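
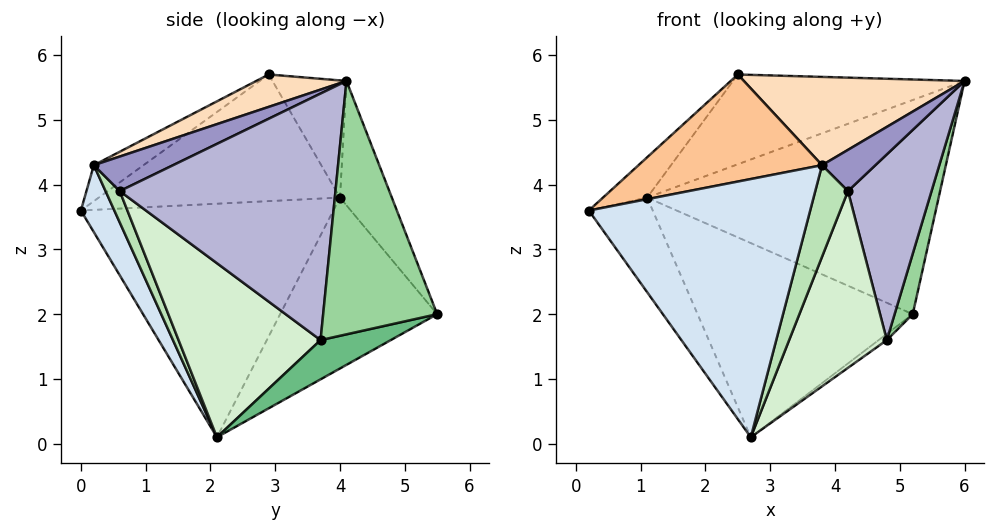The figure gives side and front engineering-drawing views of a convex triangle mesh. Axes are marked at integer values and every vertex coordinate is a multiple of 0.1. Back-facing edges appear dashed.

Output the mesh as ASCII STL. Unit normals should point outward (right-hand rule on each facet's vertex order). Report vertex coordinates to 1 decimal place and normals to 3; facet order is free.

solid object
 facet normal -0.161 0.907 0.389
  outer loop
   vertex 1.1 4.0 3.8
   vertex 6.0 4.1 5.6
   vertex 5.2 5.5 2.0
  endloop
 endfacet
 facet normal -0.851 0.215 -0.479
  outer loop
   vertex 1.1 4.0 3.8
   vertex 2.7 2.1 0.1
   vertex 0.2 0.0 3.6
  endloop
 endfacet
 facet normal -0.490 0.671 -0.556
  outer loop
   vertex 1.1 4.0 3.8
   vertex 5.2 5.5 2.0
   vertex 2.7 2.1 0.1
  endloop
 endfacet
 facet normal 0.134 -0.889 -0.437
  outer loop
   vertex 3.8 0.2 4.3
   vertex 0.2 0.0 3.6
   vertex 2.7 2.1 0.1
  endloop
 endfacet
 facet normal -0.757 0.138 0.638
  outer loop
   vertex 2.5 2.9 5.7
   vertex 1.1 4.0 3.8
   vertex 0.2 0.0 3.6
  endloop
 endfacet
 facet normal -0.241 0.753 0.613
  outer loop
   vertex 2.5 2.9 5.7
   vertex 6.0 4.1 5.6
   vertex 1.1 4.0 3.8
  endloop
 endfacet
 facet normal -0.137 -0.507 0.851
  outer loop
   vertex 2.5 2.9 5.7
   vertex 0.2 0.0 3.6
   vertex 3.8 0.2 4.3
  endloop
 endfacet
 facet normal 0.160 -0.392 0.906
  outer loop
   vertex 2.5 2.9 5.7
   vertex 3.8 0.2 4.3
   vertex 6.0 4.1 5.6
  endloop
 endfacet
 facet normal 0.547 0.064 -0.834
  outer loop
   vertex 4.8 3.7 1.6
   vertex 2.7 2.1 0.1
   vertex 5.2 5.5 2.0
  endloop
 endfacet
 facet normal 0.951 -0.151 -0.270
  outer loop
   vertex 4.8 3.7 1.6
   vertex 5.2 5.5 2.0
   vertex 6.0 4.1 5.6
  endloop
 endfacet
 facet normal 0.353 -0.814 -0.461
  outer loop
   vertex 4.2 0.6 3.9
   vertex 3.8 0.2 4.3
   vertex 2.7 2.1 0.1
  endloop
 endfacet
 facet normal 0.722 -0.497 -0.481
  outer loop
   vertex 4.2 0.6 3.9
   vertex 2.7 2.1 0.1
   vertex 4.8 3.7 1.6
  endloop
 endfacet
 facet normal 0.801 -0.539 0.262
  outer loop
   vertex 4.2 0.6 3.9
   vertex 6.0 4.1 5.6
   vertex 3.8 0.2 4.3
  endloop
 endfacet
 facet normal 0.906 -0.351 -0.237
  outer loop
   vertex 4.2 0.6 3.9
   vertex 4.8 3.7 1.6
   vertex 6.0 4.1 5.6
  endloop
 endfacet
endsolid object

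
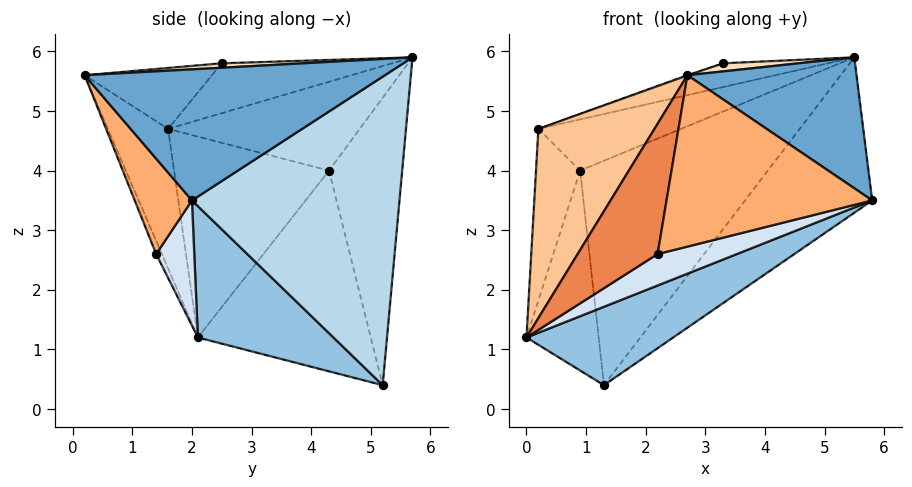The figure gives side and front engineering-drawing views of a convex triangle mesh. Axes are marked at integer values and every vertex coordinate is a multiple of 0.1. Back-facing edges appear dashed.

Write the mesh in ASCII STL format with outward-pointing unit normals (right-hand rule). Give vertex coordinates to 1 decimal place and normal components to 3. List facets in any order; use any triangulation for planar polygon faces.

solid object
 facet normal 0.659 -0.371 0.654
  outer loop
   vertex 2.7 0.2 5.6
   vertex 5.8 2.0 3.5
   vertex 5.5 5.7 5.9
  endloop
 endfacet
 facet normal 0.338 -0.365 -0.867
  outer loop
   vertex 1.3 5.2 0.4
   vertex 5.8 2.0 3.5
   vertex 0.0 2.1 1.2
  endloop
 endfacet
 facet normal 0.699 0.428 -0.573
  outer loop
   vertex 1.3 5.2 0.4
   vertex 5.5 5.7 5.9
   vertex 5.8 2.0 3.5
  endloop
 endfacet
 facet normal 0.287 -0.597 -0.749
  outer loop
   vertex 2.2 1.4 2.6
   vertex 0.0 2.1 1.2
   vertex 5.8 2.0 3.5
  endloop
 endfacet
 facet normal -0.066 -0.930 -0.361
  outer loop
   vertex 2.2 1.4 2.6
   vertex 2.7 0.2 5.6
   vertex 0.0 2.1 1.2
  endloop
 endfacet
 facet normal 0.246 -0.885 -0.395
  outer loop
   vertex 2.2 1.4 2.6
   vertex 5.8 2.0 3.5
   vertex 2.7 0.2 5.6
  endloop
 endfacet
 facet normal -0.459 -0.883 -0.100
  outer loop
   vertex 0.2 1.6 4.7
   vertex 0.0 2.1 1.2
   vertex 2.7 0.2 5.6
  endloop
 endfacet
 facet normal 0.129 -0.119 0.985
  outer loop
   vertex 3.3 2.5 5.8
   vertex 2.7 0.2 5.6
   vertex 5.5 5.7 5.9
  endloop
 endfacet
 facet normal -0.385 0.237 0.892
  outer loop
   vertex 3.3 2.5 5.8
   vertex 5.5 5.7 5.9
   vertex 0.2 1.6 4.7
  endloop
 endfacet
 facet normal -0.336 0.006 0.942
  outer loop
   vertex 3.3 2.5 5.8
   vertex 0.2 1.6 4.7
   vertex 2.7 0.2 5.6
  endloop
 endfacet
 facet normal -0.357 0.915 0.189
  outer loop
   vertex 0.9 4.3 4.0
   vertex 5.5 5.7 5.9
   vertex 1.3 5.2 0.4
  endloop
 endfacet
 facet normal -0.445 0.331 0.832
  outer loop
   vertex 0.9 4.3 4.0
   vertex 0.2 1.6 4.7
   vertex 5.5 5.7 5.9
  endloop
 endfacet
 facet normal -0.923 0.385 -0.006
  outer loop
   vertex 0.9 4.3 4.0
   vertex 1.3 5.2 0.4
   vertex 0.0 2.1 1.2
  endloop
 endfacet
 facet normal -0.958 0.273 0.094
  outer loop
   vertex 0.9 4.3 4.0
   vertex 0.0 2.1 1.2
   vertex 0.2 1.6 4.7
  endloop
 endfacet
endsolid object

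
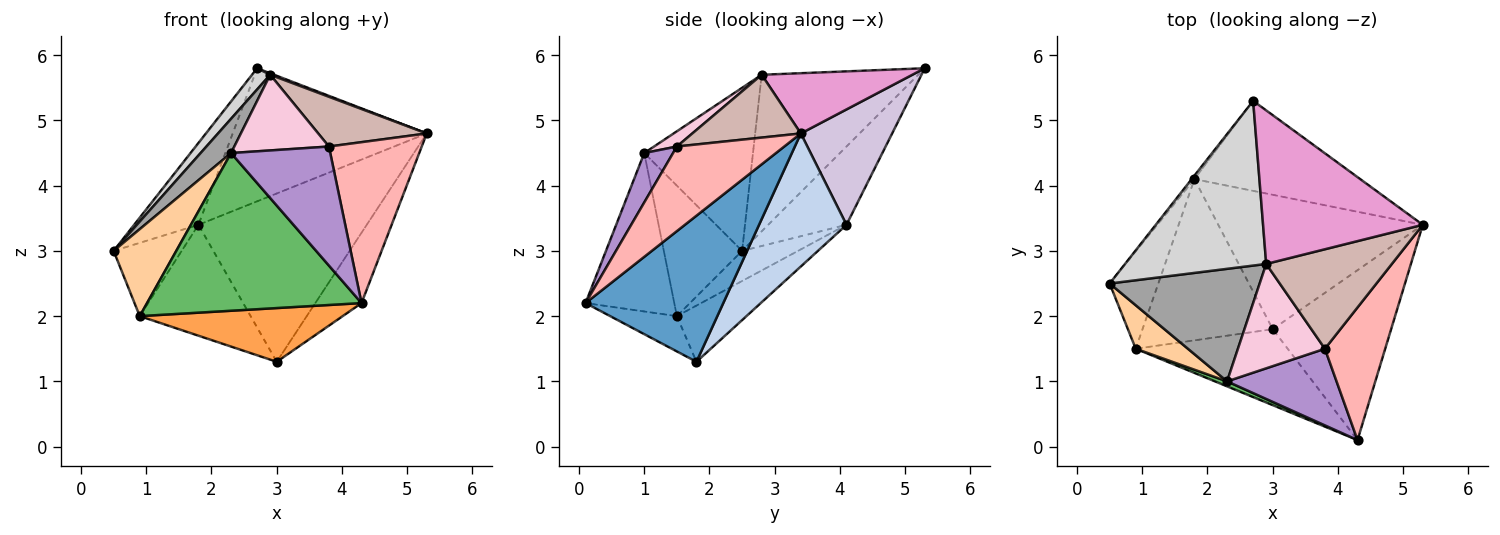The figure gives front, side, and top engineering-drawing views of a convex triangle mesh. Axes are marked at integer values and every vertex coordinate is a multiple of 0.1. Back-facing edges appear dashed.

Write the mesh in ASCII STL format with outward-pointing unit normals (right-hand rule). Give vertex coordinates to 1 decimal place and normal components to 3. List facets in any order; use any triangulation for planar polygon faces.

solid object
 facet normal 0.752 0.252 -0.609
  outer loop
   vertex 3.0 1.8 1.3
   vertex 5.3 3.4 4.8
   vertex 4.3 0.1 2.2
  endloop
 endfacet
 facet normal 0.376 0.724 -0.578
  outer loop
   vertex 1.8 4.1 3.4
   vertex 5.3 3.4 4.8
   vertex 3.0 1.8 1.3
  endloop
 endfacet
 facet normal -0.186 -0.567 -0.802
  outer loop
   vertex 0.9 1.5 2.0
   vertex 3.0 1.8 1.3
   vertex 4.3 0.1 2.2
  endloop
 endfacet
 facet normal -0.745 -0.596 0.298
  outer loop
   vertex 0.9 1.5 2.0
   vertex 2.3 1.0 4.5
   vertex 0.5 2.5 3.0
  endloop
 endfacet
 facet normal -0.382 -0.924 0.029
  outer loop
   vertex 0.9 1.5 2.0
   vertex 4.3 0.1 2.2
   vertex 2.3 1.0 4.5
  endloop
 endfacet
 facet normal -0.443 0.539 -0.716
  outer loop
   vertex 0.9 1.5 2.0
   vertex 0.5 2.5 3.0
   vertex 1.8 4.1 3.4
  endloop
 endfacet
 facet normal -0.335 0.534 -0.776
  outer loop
   vertex 0.9 1.5 2.0
   vertex 1.8 4.1 3.4
   vertex 3.0 1.8 1.3
  endloop
 endfacet
 facet normal 0.666 -0.576 0.475
  outer loop
   vertex 3.8 1.5 4.6
   vertex 4.3 0.1 2.2
   vertex 5.3 3.4 4.8
  endloop
 endfacet
 facet normal 0.237 -0.817 0.526
  outer loop
   vertex 3.8 1.5 4.6
   vertex 2.3 1.0 4.5
   vertex 4.3 0.1 2.2
  endloop
 endfacet
 facet normal 0.363 0.772 -0.522
  outer loop
   vertex 2.7 5.3 5.8
   vertex 5.3 3.4 4.8
   vertex 1.8 4.1 3.4
  endloop
 endfacet
 facet normal -0.772 0.634 -0.028
  outer loop
   vertex 2.7 5.3 5.8
   vertex 1.8 4.1 3.4
   vertex 0.5 2.5 3.0
  endloop
 endfacet
 facet normal 0.408 -0.408 0.816
  outer loop
   vertex 2.9 2.8 5.7
   vertex 3.8 1.5 4.6
   vertex 5.3 3.4 4.8
  endloop
 endfacet
 facet normal 0.353 -0.009 0.936
  outer loop
   vertex 2.9 2.8 5.7
   vertex 5.3 3.4 4.8
   vertex 2.7 5.3 5.8
  endloop
 endfacet
 facet normal 0.140 -0.581 0.802
  outer loop
   vertex 2.9 2.8 5.7
   vertex 2.3 1.0 4.5
   vertex 3.8 1.5 4.6
  endloop
 endfacet
 facet normal -0.721 -0.202 0.663
  outer loop
   vertex 2.9 2.8 5.7
   vertex 0.5 2.5 3.0
   vertex 2.3 1.0 4.5
  endloop
 endfacet
 facet normal -0.740 -0.086 0.667
  outer loop
   vertex 2.9 2.8 5.7
   vertex 2.7 5.3 5.8
   vertex 0.5 2.5 3.0
  endloop
 endfacet
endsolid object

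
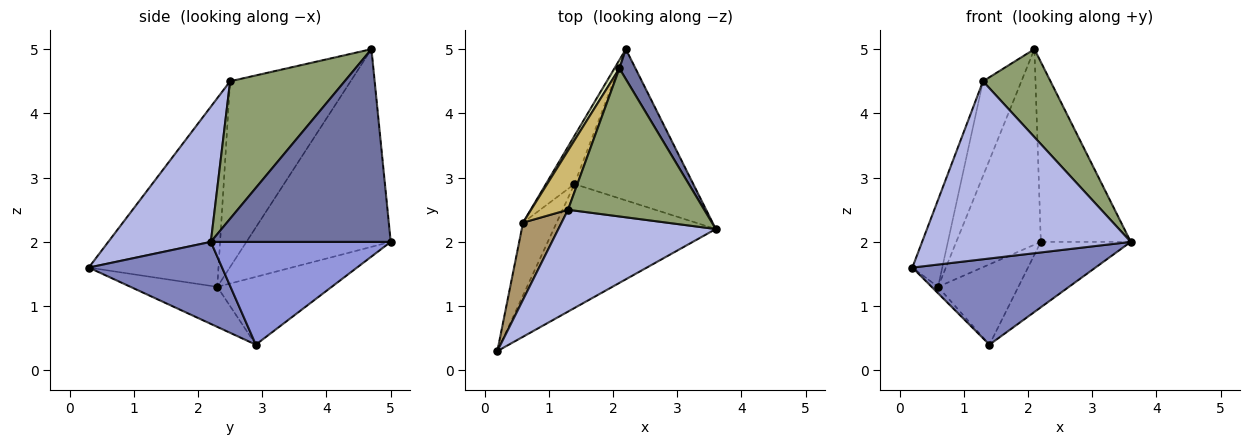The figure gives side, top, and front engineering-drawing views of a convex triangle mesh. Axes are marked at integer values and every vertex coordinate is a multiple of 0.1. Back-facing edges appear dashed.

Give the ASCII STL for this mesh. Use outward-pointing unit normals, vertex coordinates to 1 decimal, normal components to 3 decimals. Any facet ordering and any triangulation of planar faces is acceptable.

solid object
 facet normal 0.892 0.446 0.074
  outer loop
   vertex 2.1 4.7 5.0
   vertex 3.6 2.2 2.0
   vertex 2.2 5.0 2.0
  endloop
 endfacet
 facet normal 0.384 -0.527 -0.758
  outer loop
   vertex 1.4 2.9 0.4
   vertex 3.6 2.2 2.0
   vertex 0.2 0.3 1.6
  endloop
 endfacet
 facet normal 0.622 0.311 -0.719
  outer loop
   vertex 1.4 2.9 0.4
   vertex 2.2 5.0 2.0
   vertex 3.6 2.2 2.0
  endloop
 endfacet
 facet normal 0.392 -0.798 0.457
  outer loop
   vertex 1.3 2.5 4.5
   vertex 0.2 0.3 1.6
   vertex 3.6 2.2 2.0
  endloop
 endfacet
 facet normal 0.655 -0.386 0.649
  outer loop
   vertex 1.3 2.5 4.5
   vertex 3.6 2.2 2.0
   vertex 2.1 4.7 5.0
  endloop
 endfacet
 facet normal -0.765 0.057 -0.642
  outer loop
   vertex 0.6 2.3 1.3
   vertex 1.4 2.9 0.4
   vertex 0.2 0.3 1.6
  endloop
 endfacet
 facet normal -0.774 0.543 -0.326
  outer loop
   vertex 0.6 2.3 1.3
   vertex 2.2 5.0 2.0
   vertex 1.4 2.9 0.4
  endloop
 endfacet
 facet normal -0.863 0.505 0.022
  outer loop
   vertex 0.6 2.3 1.3
   vertex 2.1 4.7 5.0
   vertex 2.2 5.0 2.0
  endloop
 endfacet
 facet normal -0.956 0.220 0.195
  outer loop
   vertex 0.6 2.3 1.3
   vertex 0.2 0.3 1.6
   vertex 1.3 2.5 4.5
  endloop
 endfacet
 facet normal -0.936 0.298 0.186
  outer loop
   vertex 0.6 2.3 1.3
   vertex 1.3 2.5 4.5
   vertex 2.1 4.7 5.0
  endloop
 endfacet
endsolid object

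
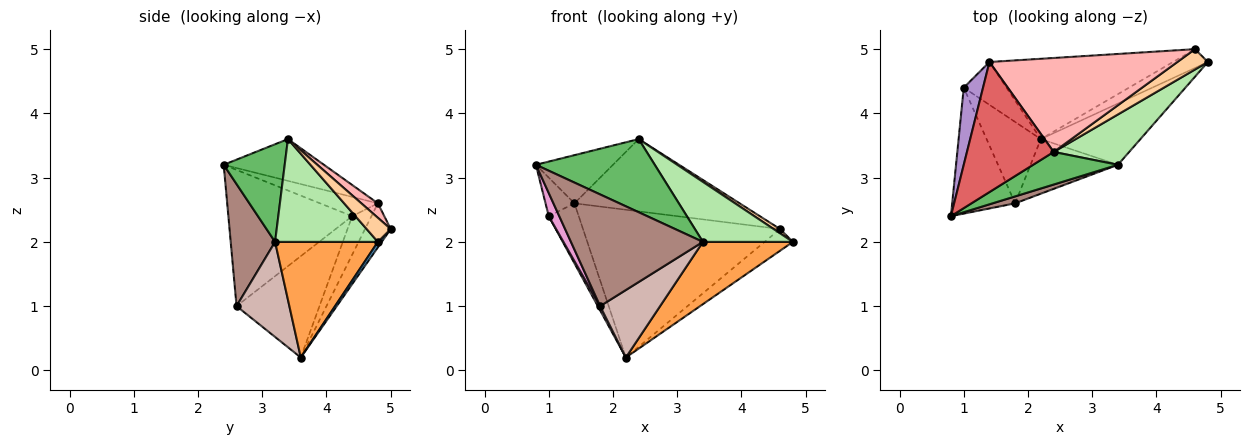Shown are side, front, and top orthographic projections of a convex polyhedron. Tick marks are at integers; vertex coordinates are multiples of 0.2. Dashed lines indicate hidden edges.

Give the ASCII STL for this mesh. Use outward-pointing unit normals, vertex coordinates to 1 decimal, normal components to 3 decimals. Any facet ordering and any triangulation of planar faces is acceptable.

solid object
 facet normal 0.103 0.753 -0.650
  outer loop
   vertex 4.6 5.0 2.2
   vertex 4.8 4.8 2.0
   vertex 2.2 3.6 0.2
  endloop
 endfacet
 facet normal -0.114 0.873 -0.474
  outer loop
   vertex 1.4 4.8 2.6
   vertex 4.6 5.0 2.2
   vertex 2.2 3.6 0.2
  endloop
 endfacet
 facet normal 0.632 -0.553 -0.544
  outer loop
   vertex 3.4 3.2 2.0
   vertex 2.2 3.6 0.2
   vertex 4.8 4.8 2.0
  endloop
 endfacet
 facet normal 0.611 -0.163 0.774
  outer loop
   vertex 2.4 3.4 3.6
   vertex 4.8 4.8 2.0
   vertex 4.6 5.0 2.2
  endloop
 endfacet
 facet normal 0.425 -0.827 0.369
  outer loop
   vertex 2.4 3.4 3.6
   vertex 0.8 2.4 3.2
   vertex 3.4 3.2 2.0
  endloop
 endfacet
 facet normal 0.659 -0.576 0.484
  outer loop
   vertex 2.4 3.4 3.6
   vertex 3.4 3.2 2.0
   vertex 4.8 4.8 2.0
  endloop
 endfacet
 facet normal -0.412 0.317 0.855
  outer loop
   vertex 2.4 3.4 3.6
   vertex 1.4 4.8 2.6
   vertex 0.8 2.4 3.2
  endloop
 endfacet
 facet normal 0.061 0.609 0.791
  outer loop
   vertex 2.4 3.4 3.6
   vertex 4.6 5.0 2.2
   vertex 1.4 4.8 2.6
  endloop
 endfacet
 facet normal -0.667 0.333 0.667
  outer loop
   vertex 1.0 4.4 2.4
   vertex 0.8 2.4 3.2
   vertex 1.4 4.8 2.6
  endloop
 endfacet
 facet normal -0.464 0.721 -0.515
  outer loop
   vertex 1.0 4.4 2.4
   vertex 1.4 4.8 2.6
   vertex 2.2 3.6 0.2
  endloop
 endfacet
 facet normal 0.318 -0.946 0.059
  outer loop
   vertex 1.8 2.6 1.0
   vertex 3.4 3.2 2.0
   vertex 0.8 2.4 3.2
  endloop
 endfacet
 facet normal 0.565 -0.641 -0.519
  outer loop
   vertex 1.8 2.6 1.0
   vertex 2.2 3.6 0.2
   vertex 3.4 3.2 2.0
  endloop
 endfacet
 facet normal -0.905 -0.077 -0.418
  outer loop
   vertex 1.8 2.6 1.0
   vertex 0.8 2.4 3.2
   vertex 1.0 4.4 2.4
  endloop
 endfacet
 facet normal -0.881 -0.025 -0.472
  outer loop
   vertex 1.8 2.6 1.0
   vertex 1.0 4.4 2.4
   vertex 2.2 3.6 0.2
  endloop
 endfacet
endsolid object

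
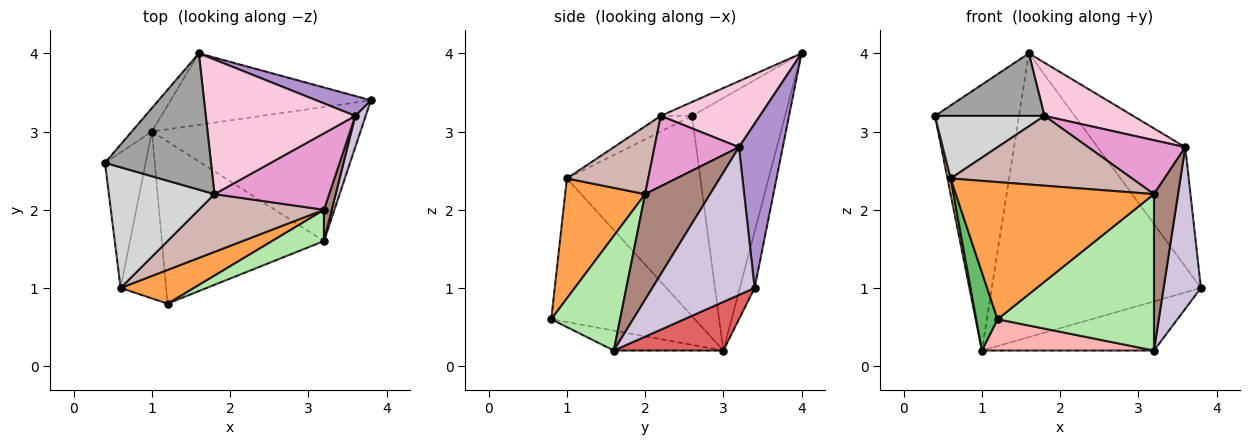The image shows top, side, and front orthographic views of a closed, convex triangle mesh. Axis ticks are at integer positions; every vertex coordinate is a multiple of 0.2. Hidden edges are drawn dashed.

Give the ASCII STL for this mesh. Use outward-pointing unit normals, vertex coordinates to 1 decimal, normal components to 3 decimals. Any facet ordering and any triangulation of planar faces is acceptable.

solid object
 facet normal -0.741 0.669 -0.059
  outer loop
   vertex 1.6 4.0 4.0
   vertex 1.0 3.0 0.2
   vertex 0.4 2.6 3.2
  endloop
 endfacet
 facet normal -0.069 0.967 -0.244
  outer loop
   vertex 1.6 4.0 4.0
   vertex 3.8 3.4 1.0
   vertex 1.0 3.0 0.2
  endloop
 endfacet
 facet normal 0.365 -0.904 0.222
  outer loop
   vertex 0.6 1.0 2.4
   vertex 1.2 0.8 0.6
   vertex 3.2 2.0 2.2
  endloop
 endfacet
 facet normal -0.980 -0.023 -0.199
  outer loop
   vertex 0.6 1.0 2.4
   vertex 0.4 2.6 3.2
   vertex 1.0 3.0 0.2
  endloop
 endfacet
 facet normal -0.944 -0.140 -0.299
  outer loop
   vertex 0.6 1.0 2.4
   vertex 1.0 3.0 0.2
   vertex 1.2 0.8 0.6
  endloop
 endfacet
 facet normal 0.396 -0.900 0.180
  outer loop
   vertex 3.2 1.6 0.2
   vertex 3.2 2.0 2.2
   vertex 1.2 0.8 0.6
  endloop
 endfacet
 facet normal 0.214 0.336 -0.917
  outer loop
   vertex 3.2 1.6 0.2
   vertex 1.0 3.0 0.2
   vertex 3.8 3.4 1.0
  endloop
 endfacet
 facet normal -0.120 -0.188 -0.975
  outer loop
   vertex 3.2 1.6 0.2
   vertex 1.2 0.8 0.6
   vertex 1.0 3.0 0.2
  endloop
 endfacet
 facet normal 0.442 0.885 0.147
  outer loop
   vertex 3.6 3.2 2.8
   vertex 3.8 3.4 1.0
   vertex 1.6 4.0 4.0
  endloop
 endfacet
 facet normal 0.937 -0.342 0.066
  outer loop
   vertex 3.6 3.2 2.8
   vertex 3.2 1.6 0.2
   vertex 3.8 3.4 1.0
  endloop
 endfacet
 facet normal 0.935 -0.346 0.069
  outer loop
   vertex 3.6 3.2 2.8
   vertex 3.2 2.0 2.2
   vertex 3.2 1.6 0.2
  endloop
 endfacet
 facet normal 0.326 -0.728 0.603
  outer loop
   vertex 1.8 2.2 3.2
   vertex 0.6 1.0 2.4
   vertex 3.2 2.0 2.2
  endloop
 endfacet
 facet normal 0.448 -0.515 0.731
  outer loop
   vertex 1.8 2.2 3.2
   vertex 3.2 2.0 2.2
   vertex 3.6 3.2 2.8
  endloop
 endfacet
 facet normal 0.380 -0.340 0.860
  outer loop
   vertex 1.8 2.2 3.2
   vertex 3.6 3.2 2.8
   vertex 1.6 4.0 4.0
  endloop
 endfacet
 facet normal -0.118 -0.414 0.902
  outer loop
   vertex 1.8 2.2 3.2
   vertex 1.6 4.0 4.0
   vertex 0.4 2.6 3.2
  endloop
 endfacet
 facet normal -0.130 -0.456 0.880
  outer loop
   vertex 1.8 2.2 3.2
   vertex 0.4 2.6 3.2
   vertex 0.6 1.0 2.4
  endloop
 endfacet
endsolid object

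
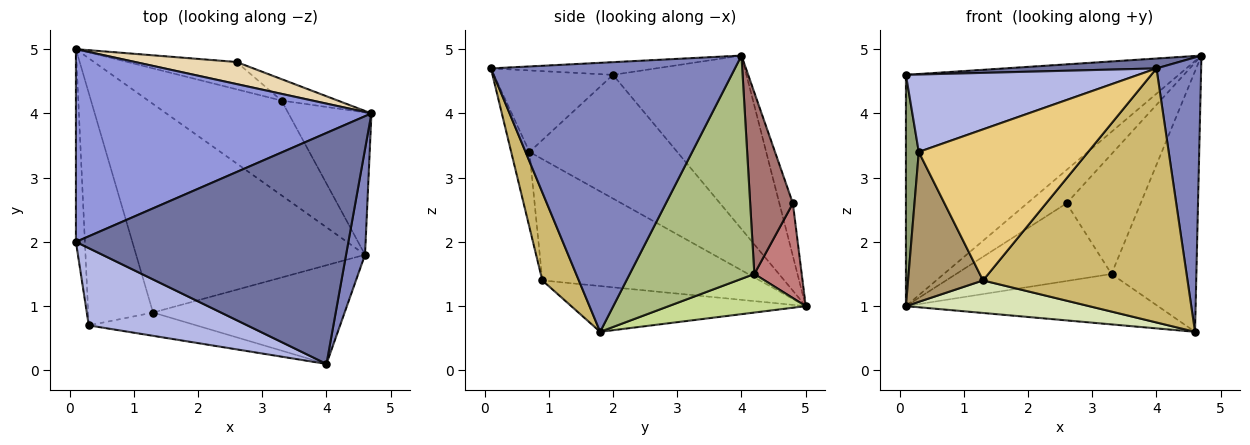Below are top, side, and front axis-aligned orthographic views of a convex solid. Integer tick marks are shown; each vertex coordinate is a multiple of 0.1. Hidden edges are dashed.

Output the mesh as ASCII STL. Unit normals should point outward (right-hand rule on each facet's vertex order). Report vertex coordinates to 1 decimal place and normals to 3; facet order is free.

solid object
 facet normal -0.046 -0.043 0.998
  outer loop
   vertex 4.0 0.1 4.7
   vertex 4.7 4.0 4.9
   vertex 0.1 2.0 4.6
  endloop
 endfacet
 facet normal 0.981 -0.180 0.069
  outer loop
   vertex 4.6 1.8 0.6
   vertex 4.7 4.0 4.9
   vertex 4.0 0.1 4.7
  endloop
 endfacet
 facet normal -0.352 0.719 0.599
  outer loop
   vertex 0.1 5.0 1.0
   vertex 0.1 2.0 4.6
   vertex 4.7 4.0 4.9
  endloop
 endfacet
 facet normal -0.341 -0.665 0.664
  outer loop
   vertex 0.3 0.7 3.4
   vertex 4.0 0.1 4.7
   vertex 0.1 2.0 4.6
  endloop
 endfacet
 facet normal -0.994 -0.086 -0.072
  outer loop
   vertex 0.3 0.7 3.4
   vertex 0.1 2.0 4.6
   vertex 0.1 5.0 1.0
  endloop
 endfacet
 facet normal 0.790 0.538 -0.294
  outer loop
   vertex 3.3 4.2 1.5
   vertex 4.7 4.0 4.9
   vertex 4.6 1.8 0.6
  endloop
 endfacet
 facet normal 0.247 0.455 -0.856
  outer loop
   vertex 3.3 4.2 1.5
   vertex 4.6 1.8 0.6
   vertex 0.1 5.0 1.0
  endloop
 endfacet
 facet normal -0.194 -0.151 -0.969
  outer loop
   vertex 1.3 0.9 1.4
   vertex 0.1 5.0 1.0
   vertex 4.6 1.8 0.6
  endloop
 endfacet
 facet normal -0.844 -0.291 -0.451
  outer loop
   vertex 1.3 0.9 1.4
   vertex 0.3 0.7 3.4
   vertex 0.1 5.0 1.0
  endloop
 endfacet
 facet normal 0.164 -0.919 -0.357
  outer loop
   vertex 1.3 0.9 1.4
   vertex 4.6 1.8 0.6
   vertex 4.0 0.1 4.7
  endloop
 endfacet
 facet normal -0.106 -0.983 -0.151
  outer loop
   vertex 1.3 0.9 1.4
   vertex 4.0 0.1 4.7
   vertex 0.3 0.7 3.4
  endloop
 endfacet
 facet normal -0.275 0.802 0.530
  outer loop
   vertex 2.6 4.8 2.6
   vertex 0.1 5.0 1.0
   vertex 4.7 4.0 4.9
  endloop
 endfacet
 facet normal 0.494 0.856 -0.153
  outer loop
   vertex 2.6 4.8 2.6
   vertex 4.7 4.0 4.9
   vertex 3.3 4.2 1.5
  endloop
 endfacet
 facet normal 0.276 0.907 -0.319
  outer loop
   vertex 2.6 4.8 2.6
   vertex 3.3 4.2 1.5
   vertex 0.1 5.0 1.0
  endloop
 endfacet
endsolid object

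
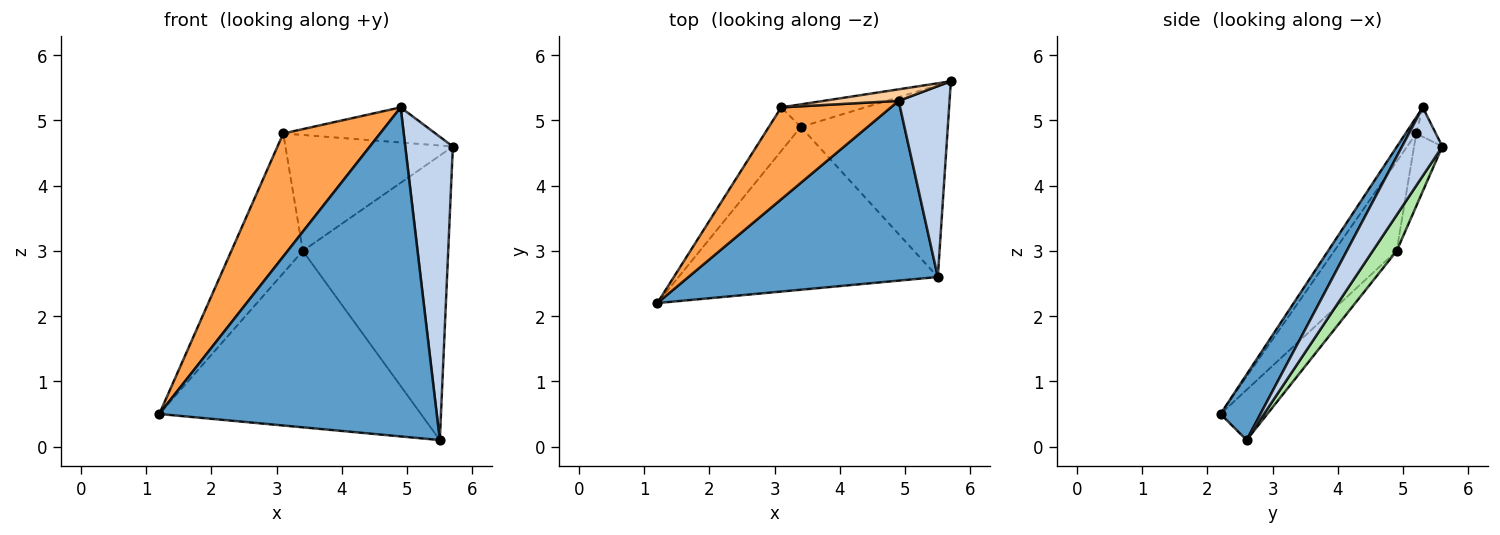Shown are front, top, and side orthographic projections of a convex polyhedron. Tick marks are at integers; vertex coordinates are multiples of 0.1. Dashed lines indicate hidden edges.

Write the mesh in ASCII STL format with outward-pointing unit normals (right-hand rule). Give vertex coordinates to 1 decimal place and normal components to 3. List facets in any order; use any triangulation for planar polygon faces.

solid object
 facet normal 0.125 -0.871 0.476
  outer loop
   vertex 4.9 5.3 5.2
   vertex 1.2 2.2 0.5
   vertex 5.5 2.6 0.1
  endloop
 endfacet
 facet normal 0.583 -0.688 0.433
  outer loop
   vertex 4.9 5.3 5.2
   vertex 5.5 2.6 0.1
   vertex 5.7 5.6 4.6
  endloop
 endfacet
 facet normal -0.088 -0.798 0.596
  outer loop
   vertex 3.1 5.2 4.8
   vertex 1.2 2.2 0.5
   vertex 4.9 5.3 5.2
  endloop
 endfacet
 facet normal -0.121 0.943 0.310
  outer loop
   vertex 3.1 5.2 4.8
   vertex 4.9 5.3 5.2
   vertex 5.7 5.6 4.6
  endloop
 endfacet
 facet normal -0.130 0.729 -0.672
  outer loop
   vertex 3.4 4.9 3.0
   vertex 5.5 2.6 0.1
   vertex 1.2 2.2 0.5
  endloop
 endfacet
 facet normal 0.135 0.822 -0.554
  outer loop
   vertex 3.4 4.9 3.0
   vertex 5.7 5.6 4.6
   vertex 5.5 2.6 0.1
  endloop
 endfacet
 facet normal -0.640 0.733 -0.229
  outer loop
   vertex 3.4 4.9 3.0
   vertex 1.2 2.2 0.5
   vertex 3.1 5.2 4.8
  endloop
 endfacet
 facet normal -0.163 0.968 -0.189
  outer loop
   vertex 3.4 4.9 3.0
   vertex 3.1 5.2 4.8
   vertex 5.7 5.6 4.6
  endloop
 endfacet
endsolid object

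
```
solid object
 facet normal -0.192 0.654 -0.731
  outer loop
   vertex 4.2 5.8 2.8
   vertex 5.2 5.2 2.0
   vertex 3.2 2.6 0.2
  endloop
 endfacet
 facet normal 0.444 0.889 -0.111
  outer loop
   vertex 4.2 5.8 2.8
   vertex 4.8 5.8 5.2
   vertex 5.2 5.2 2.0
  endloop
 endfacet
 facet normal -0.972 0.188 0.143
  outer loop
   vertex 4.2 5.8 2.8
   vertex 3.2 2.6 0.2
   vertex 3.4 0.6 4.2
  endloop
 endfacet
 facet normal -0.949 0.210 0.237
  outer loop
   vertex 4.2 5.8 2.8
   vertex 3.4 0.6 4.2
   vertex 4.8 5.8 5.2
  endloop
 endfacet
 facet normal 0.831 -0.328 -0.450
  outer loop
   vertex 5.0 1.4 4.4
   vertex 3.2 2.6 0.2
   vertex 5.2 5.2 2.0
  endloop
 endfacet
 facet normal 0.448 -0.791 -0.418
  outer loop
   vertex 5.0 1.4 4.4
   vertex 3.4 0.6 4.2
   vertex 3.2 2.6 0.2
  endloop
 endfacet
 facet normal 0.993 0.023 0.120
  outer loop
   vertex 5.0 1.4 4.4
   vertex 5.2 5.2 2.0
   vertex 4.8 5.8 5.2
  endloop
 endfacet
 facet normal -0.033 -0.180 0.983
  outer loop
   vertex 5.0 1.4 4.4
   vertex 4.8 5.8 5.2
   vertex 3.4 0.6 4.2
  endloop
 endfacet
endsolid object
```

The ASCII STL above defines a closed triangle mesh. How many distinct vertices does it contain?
6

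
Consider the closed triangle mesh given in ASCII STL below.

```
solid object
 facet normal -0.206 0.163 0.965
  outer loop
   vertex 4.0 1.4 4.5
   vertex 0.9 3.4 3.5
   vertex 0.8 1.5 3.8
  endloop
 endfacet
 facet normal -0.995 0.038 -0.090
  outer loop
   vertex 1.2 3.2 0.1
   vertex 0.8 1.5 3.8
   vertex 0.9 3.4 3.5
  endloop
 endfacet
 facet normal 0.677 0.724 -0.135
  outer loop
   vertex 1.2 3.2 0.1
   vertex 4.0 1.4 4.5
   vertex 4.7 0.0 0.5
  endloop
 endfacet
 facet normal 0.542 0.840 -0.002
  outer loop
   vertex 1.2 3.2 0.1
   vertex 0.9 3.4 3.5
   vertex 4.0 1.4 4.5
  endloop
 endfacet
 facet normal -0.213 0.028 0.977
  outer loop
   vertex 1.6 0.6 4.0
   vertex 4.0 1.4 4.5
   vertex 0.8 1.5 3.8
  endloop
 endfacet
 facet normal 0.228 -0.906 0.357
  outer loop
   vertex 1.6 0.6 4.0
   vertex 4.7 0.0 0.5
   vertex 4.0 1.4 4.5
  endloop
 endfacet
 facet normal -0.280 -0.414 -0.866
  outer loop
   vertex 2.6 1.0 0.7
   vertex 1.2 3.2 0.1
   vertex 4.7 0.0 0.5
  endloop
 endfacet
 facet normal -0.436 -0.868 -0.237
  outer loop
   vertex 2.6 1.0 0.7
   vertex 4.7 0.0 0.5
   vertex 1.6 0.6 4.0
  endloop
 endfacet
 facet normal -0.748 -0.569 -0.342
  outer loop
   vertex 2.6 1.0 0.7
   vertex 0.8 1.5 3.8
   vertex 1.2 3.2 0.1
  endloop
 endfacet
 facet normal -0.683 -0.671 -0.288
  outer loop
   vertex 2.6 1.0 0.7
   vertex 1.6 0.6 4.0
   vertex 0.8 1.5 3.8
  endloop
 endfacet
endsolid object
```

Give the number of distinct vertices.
7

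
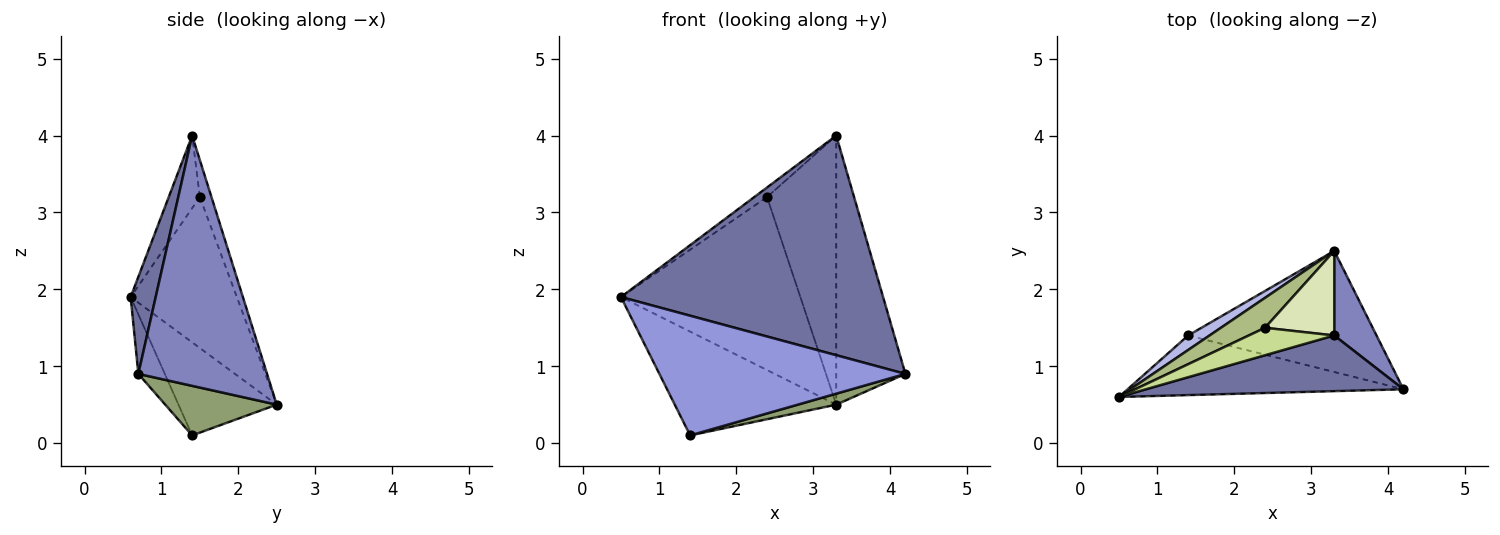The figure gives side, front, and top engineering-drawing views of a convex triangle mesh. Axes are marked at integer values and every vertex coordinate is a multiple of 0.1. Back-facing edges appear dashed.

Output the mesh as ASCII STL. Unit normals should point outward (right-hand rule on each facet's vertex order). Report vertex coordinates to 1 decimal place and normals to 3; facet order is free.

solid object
 facet normal 0.092 -0.965 0.245
  outer loop
   vertex 3.3 1.4 4.0
   vertex 0.5 0.6 1.9
   vertex 4.2 0.7 0.9
  endloop
 endfacet
 facet normal 0.871 0.468 0.147
  outer loop
   vertex 3.3 1.4 4.0
   vertex 4.2 0.7 0.9
   vertex 3.3 2.5 0.5
  endloop
 endfacet
 facet normal -0.096 -0.891 -0.444
  outer loop
   vertex 1.4 1.4 0.1
   vertex 4.2 0.7 0.9
   vertex 0.5 0.6 1.9
  endloop
 endfacet
 facet normal -0.516 0.848 0.119
  outer loop
   vertex 1.4 1.4 0.1
   vertex 0.5 0.6 1.9
   vertex 3.3 2.5 0.5
  endloop
 endfacet
 facet normal 0.253 -0.087 -0.963
  outer loop
   vertex 1.4 1.4 0.1
   vertex 3.3 2.5 0.5
   vertex 4.2 0.7 0.9
  endloop
 endfacet
 facet normal -0.504 0.851 0.147
  outer loop
   vertex 2.4 1.5 3.2
   vertex 3.3 2.5 0.5
   vertex 0.5 0.6 1.9
  endloop
 endfacet
 facet normal -0.626 0.258 0.736
  outer loop
   vertex 2.4 1.5 3.2
   vertex 0.5 0.6 1.9
   vertex 3.3 1.4 4.0
  endloop
 endfacet
 facet normal -0.158 0.942 0.296
  outer loop
   vertex 2.4 1.5 3.2
   vertex 3.3 1.4 4.0
   vertex 3.3 2.5 0.5
  endloop
 endfacet
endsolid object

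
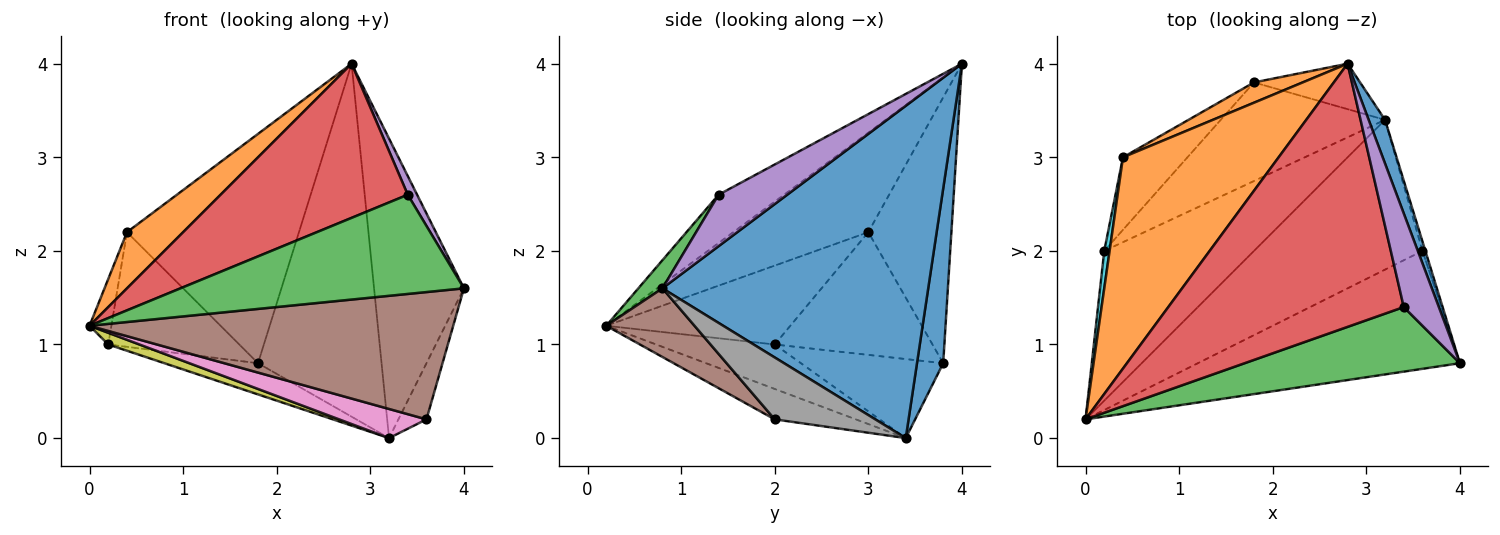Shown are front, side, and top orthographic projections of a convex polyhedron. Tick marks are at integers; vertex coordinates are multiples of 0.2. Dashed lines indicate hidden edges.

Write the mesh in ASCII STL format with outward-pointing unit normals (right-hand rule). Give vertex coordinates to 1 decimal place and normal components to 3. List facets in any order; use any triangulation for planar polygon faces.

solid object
 facet normal 0.946 0.320 0.047
  outer loop
   vertex 3.2 3.4 0.0
   vertex 2.8 4.0 4.0
   vertex 4.0 0.8 1.6
  endloop
 endfacet
 facet normal -0.526 -0.219 0.822
  outer loop
   vertex 0.4 3.0 2.2
   vertex 0.0 0.2 1.2
   vertex 2.8 4.0 4.0
  endloop
 endfacet
 facet normal 0.071 -0.836 0.544
  outer loop
   vertex 3.4 1.4 2.6
   vertex 0.0 0.2 1.2
   vertex 4.0 0.8 1.6
  endloop
 endfacet
 facet normal -0.174 -0.498 0.850
  outer loop
   vertex 3.4 1.4 2.6
   vertex 2.8 4.0 4.0
   vertex 0.0 0.2 1.2
  endloop
 endfacet
 facet normal 0.821 -0.112 0.560
  outer loop
   vertex 3.4 1.4 2.6
   vertex 4.0 0.8 1.6
   vertex 2.8 4.0 4.0
  endloop
 endfacet
 facet normal 0.175 -0.722 -0.669
  outer loop
   vertex 3.6 2.0 0.2
   vertex 4.0 0.8 1.6
   vertex 0.0 0.2 1.2
  endloop
 endfacet
 facet normal -0.175 -0.188 -0.967
  outer loop
   vertex 3.6 2.0 0.2
   vertex 0.0 0.2 1.2
   vertex 3.2 3.4 0.0
  endloop
 endfacet
 facet normal 0.962 0.269 -0.045
  outer loop
   vertex 3.6 2.0 0.2
   vertex 3.2 3.4 0.0
   vertex 4.0 0.8 1.6
  endloop
 endfacet
 facet normal -0.284 -0.075 -0.956
  outer loop
   vertex 0.2 2.0 1.0
   vertex 3.2 3.4 0.0
   vertex 0.0 0.2 1.2
  endloop
 endfacet
 facet normal -0.991 0.118 0.067
  outer loop
   vertex 0.2 2.0 1.0
   vertex 0.0 0.2 1.2
   vertex 0.4 3.0 2.2
  endloop
 endfacet
 facet normal 0.206 0.971 -0.125
  outer loop
   vertex 1.8 3.8 0.8
   vertex 2.8 4.0 4.0
   vertex 3.2 3.4 0.0
  endloop
 endfacet
 facet normal -0.434 0.898 0.079
  outer loop
   vertex 1.8 3.8 0.8
   vertex 0.4 3.0 2.2
   vertex 2.8 4.0 4.0
  endloop
 endfacet
 facet normal -0.417 0.274 -0.867
  outer loop
   vertex 1.8 3.8 0.8
   vertex 3.2 3.4 0.0
   vertex 0.2 2.0 1.0
  endloop
 endfacet
 facet normal -0.713 0.592 -0.375
  outer loop
   vertex 1.8 3.8 0.8
   vertex 0.2 2.0 1.0
   vertex 0.4 3.0 2.2
  endloop
 endfacet
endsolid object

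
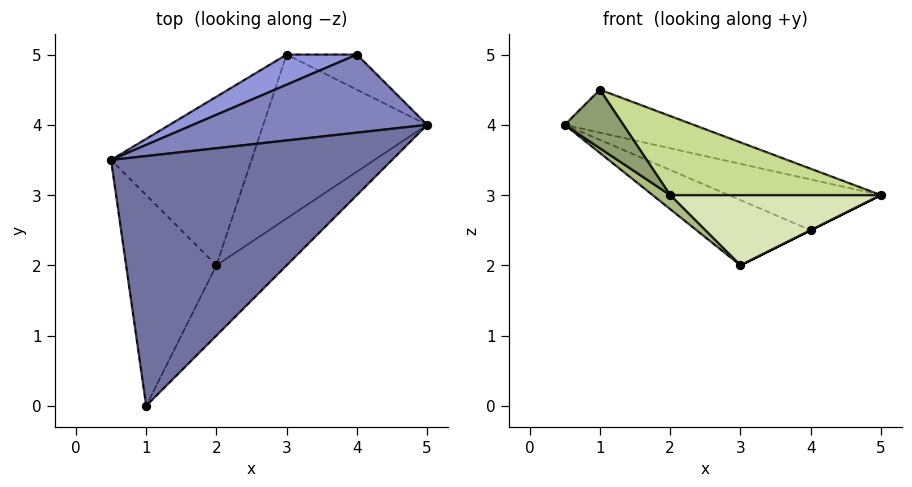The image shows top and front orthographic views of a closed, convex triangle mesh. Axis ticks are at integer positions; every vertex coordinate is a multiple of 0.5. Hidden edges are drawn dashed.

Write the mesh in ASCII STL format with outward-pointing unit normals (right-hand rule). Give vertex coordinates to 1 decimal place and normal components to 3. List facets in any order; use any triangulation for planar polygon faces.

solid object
 facet normal 0.196 0.166 0.966
  outer loop
   vertex 1.0 0.0 4.5
   vertex 5.0 4.0 3.0
   vertex 0.5 3.5 4.0
  endloop
 endfacet
 facet normal 0.125 0.541 0.832
  outer loop
   vertex 4.0 5.0 2.5
   vertex 0.5 3.5 4.0
   vertex 5.0 4.0 3.0
  endloop
 endfacet
 facet normal -0.205 0.889 0.410
  outer loop
   vertex 4.0 5.0 2.5
   vertex 3.0 5.0 2.0
   vertex 0.5 3.5 4.0
  endloop
 endfacet
 facet normal 0.447 0.000 -0.894
  outer loop
   vertex 4.0 5.0 2.5
   vertex 5.0 4.0 3.0
   vertex 3.0 5.0 2.0
  endloop
 endfacet
 facet normal -0.673 -0.198 -0.713
  outer loop
   vertex 2.0 2.0 3.0
   vertex 1.0 0.0 4.5
   vertex 0.5 3.5 4.0
  endloop
 endfacet
 facet normal -0.599 -0.067 -0.798
  outer loop
   vertex 2.0 2.0 3.0
   vertex 0.5 3.5 4.0
   vertex 3.0 5.0 2.0
  endloop
 endfacet
 facet normal 0.446 -0.669 -0.595
  outer loop
   vertex 2.0 2.0 3.0
   vertex 5.0 4.0 3.0
   vertex 1.0 0.0 4.5
  endloop
 endfacet
 facet normal 0.254 -0.381 -0.889
  outer loop
   vertex 2.0 2.0 3.0
   vertex 3.0 5.0 2.0
   vertex 5.0 4.0 3.0
  endloop
 endfacet
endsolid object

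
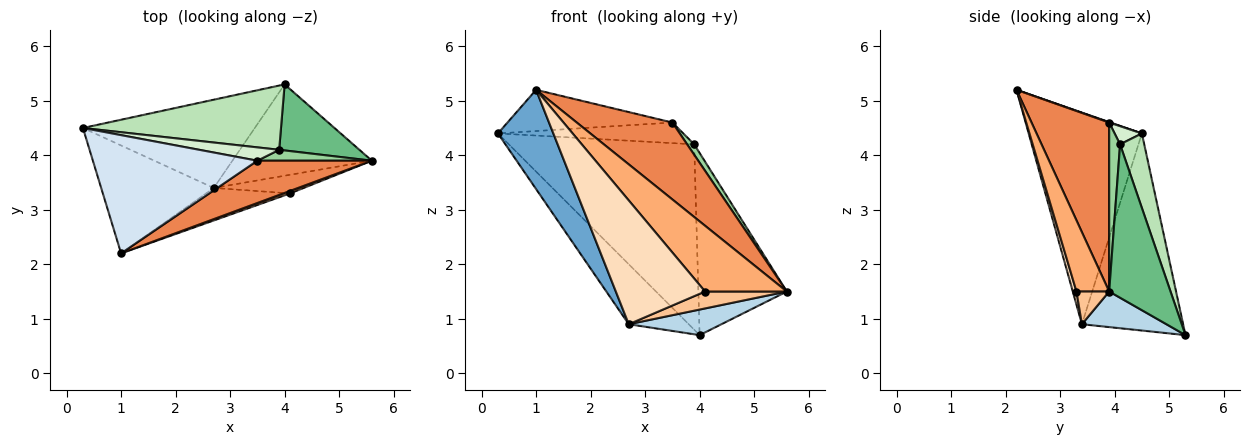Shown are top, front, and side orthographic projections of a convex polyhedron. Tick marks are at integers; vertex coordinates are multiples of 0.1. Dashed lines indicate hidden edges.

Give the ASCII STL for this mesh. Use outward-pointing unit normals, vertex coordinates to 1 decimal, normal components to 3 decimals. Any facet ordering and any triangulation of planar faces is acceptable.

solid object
 facet normal -0.810 -0.397 -0.431
  outer loop
   vertex 2.7 3.4 0.9
   vertex 1.0 2.2 5.2
   vertex 0.3 4.5 4.4
  endloop
 endfacet
 facet normal -0.688 0.408 -0.600
  outer loop
   vertex 2.7 3.4 0.9
   vertex 0.3 4.5 4.4
   vertex 4.0 5.3 0.7
  endloop
 endfacet
 facet normal 0.239 -0.262 -0.935
  outer loop
   vertex 2.7 3.4 0.9
   vertex 4.0 5.3 0.7
   vertex 5.6 3.9 1.5
  endloop
 endfacet
 facet normal 0.003 0.329 0.944
  outer loop
   vertex 3.5 3.9 4.6
   vertex 0.3 4.5 4.4
   vertex 1.0 2.2 5.2
  endloop
 endfacet
 facet normal 0.580 -0.714 0.393
  outer loop
   vertex 3.5 3.9 4.6
   vertex 1.0 2.2 5.2
   vertex 5.6 3.9 1.5
  endloop
 endfacet
 facet normal 0.371 -0.928 0.035
  outer loop
   vertex 4.1 3.3 1.5
   vertex 5.6 3.9 1.5
   vertex 1.0 2.2 5.2
  endloop
 endfacet
 facet normal 0.260 -0.650 -0.715
  outer loop
   vertex 4.1 3.3 1.5
   vertex 2.7 3.4 0.9
   vertex 5.6 3.9 1.5
  endloop
 endfacet
 facet normal 0.040 -0.966 -0.254
  outer loop
   vertex 4.1 3.3 1.5
   vertex 1.0 2.2 5.2
   vertex 2.7 3.4 0.9
  endloop
 endfacet
 facet normal 0.546 0.787 0.286
  outer loop
   vertex 3.9 4.1 4.2
   vertex 5.6 3.9 1.5
   vertex 4.0 5.3 0.7
  endloop
 endfacet
 facet normal 0.730 -0.471 0.495
  outer loop
   vertex 3.9 4.1 4.2
   vertex 3.5 3.9 4.6
   vertex 5.6 3.9 1.5
  endloop
 endfacet
 facet normal 0.122 0.938 0.325
  outer loop
   vertex 3.9 4.1 4.2
   vertex 4.0 5.3 0.7
   vertex 0.3 4.5 4.4
  endloop
 endfacet
 facet normal 0.123 0.833 0.539
  outer loop
   vertex 3.9 4.1 4.2
   vertex 0.3 4.5 4.4
   vertex 3.5 3.9 4.6
  endloop
 endfacet
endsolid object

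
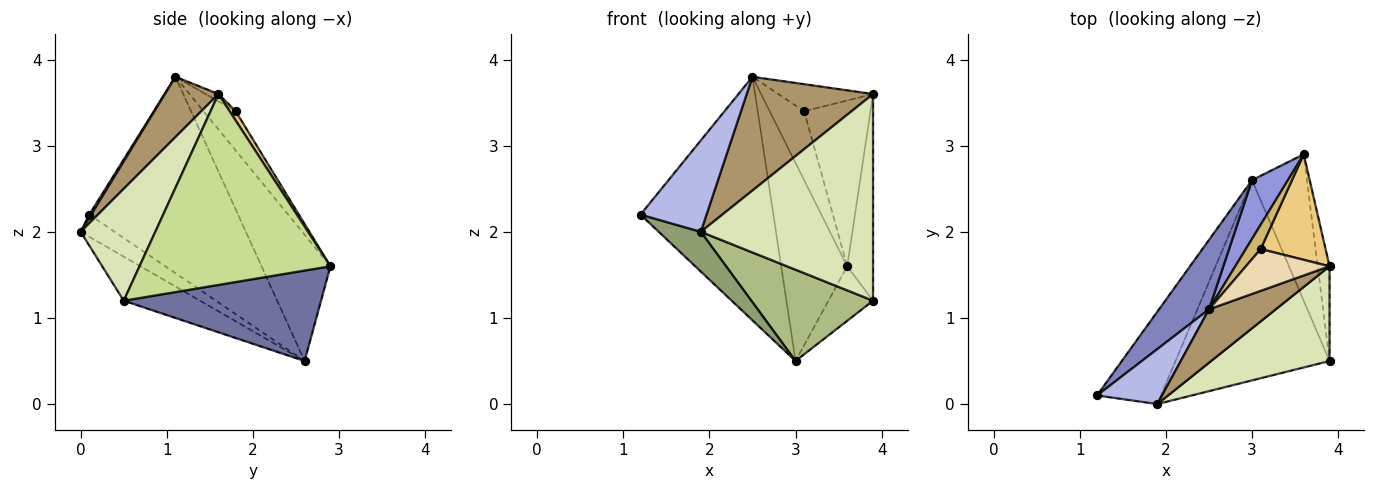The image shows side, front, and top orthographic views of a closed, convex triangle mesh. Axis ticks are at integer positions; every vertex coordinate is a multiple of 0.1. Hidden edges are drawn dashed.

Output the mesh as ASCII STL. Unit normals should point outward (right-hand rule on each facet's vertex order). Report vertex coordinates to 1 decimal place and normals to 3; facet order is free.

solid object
 facet normal 0.839 0.190 -0.510
  outer loop
   vertex 3.0 2.6 0.5
   vertex 3.6 2.9 1.6
   vertex 3.9 0.5 1.2
  endloop
 endfacet
 facet normal -0.733 0.654 0.186
  outer loop
   vertex 3.0 2.6 0.5
   vertex 1.2 0.1 2.2
   vertex 2.5 1.1 3.8
  endloop
 endfacet
 facet normal -0.707 0.678 0.201
  outer loop
   vertex 3.0 2.6 0.5
   vertex 2.5 1.1 3.8
   vertex 3.6 2.9 1.6
  endloop
 endfacet
 facet normal 0.025 -0.857 0.515
  outer loop
   vertex 1.9 0.0 2.0
   vertex 2.5 1.1 3.8
   vertex 1.2 0.1 2.2
  endloop
 endfacet
 facet normal -0.304 -0.376 -0.875
  outer loop
   vertex 1.9 0.0 2.0
   vertex 1.2 0.1 2.2
   vertex 3.0 2.6 0.5
  endloop
 endfacet
 facet normal -0.252 -0.401 -0.881
  outer loop
   vertex 1.9 0.0 2.0
   vertex 3.0 2.6 0.5
   vertex 3.9 0.5 1.2
  endloop
 endfacet
 facet normal 0.989 0.134 -0.061
  outer loop
   vertex 3.9 1.6 3.6
   vertex 3.9 0.5 1.2
   vertex 3.6 2.9 1.6
  endloop
 endfacet
 facet normal 0.367 -0.846 0.388
  outer loop
   vertex 3.9 1.6 3.6
   vertex 1.9 0.0 2.0
   vertex 3.9 0.5 1.2
  endloop
 endfacet
 facet normal 0.358 -0.845 0.397
  outer loop
   vertex 3.9 1.6 3.6
   vertex 2.5 1.1 3.8
   vertex 1.9 0.0 2.0
  endloop
 endfacet
 facet normal -0.660 0.708 0.250
  outer loop
   vertex 3.1 1.8 3.4
   vertex 3.6 2.9 1.6
   vertex 2.5 1.1 3.8
  endloop
 endfacet
 facet normal 0.076 0.841 0.535
  outer loop
   vertex 3.1 1.8 3.4
   vertex 3.9 1.6 3.6
   vertex 3.6 2.9 1.6
  endloop
 endfacet
 facet normal -0.074 0.542 0.837
  outer loop
   vertex 3.1 1.8 3.4
   vertex 2.5 1.1 3.8
   vertex 3.9 1.6 3.6
  endloop
 endfacet
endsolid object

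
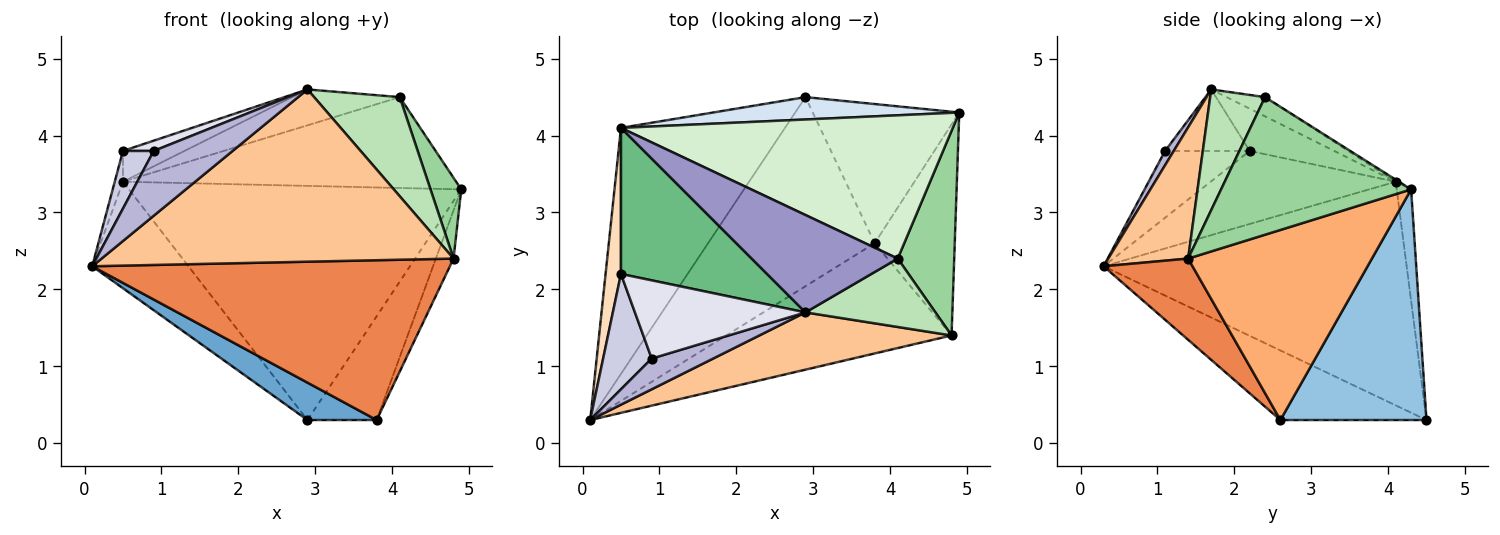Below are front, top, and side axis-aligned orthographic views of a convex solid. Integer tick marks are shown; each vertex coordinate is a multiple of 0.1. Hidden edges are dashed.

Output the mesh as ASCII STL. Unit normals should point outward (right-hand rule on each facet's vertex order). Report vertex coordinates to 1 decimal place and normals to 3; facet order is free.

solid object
 facet normal -0.379 -0.180 -0.908
  outer loop
   vertex 3.8 2.6 0.3
   vertex 0.1 0.3 2.3
   vertex 2.9 4.5 0.3
  endloop
 endfacet
 facet normal 0.784 0.371 -0.498
  outer loop
   vertex 3.8 2.6 0.3
   vertex 2.9 4.5 0.3
   vertex 4.9 4.3 3.3
  endloop
 endfacet
 facet normal -0.781 0.248 -0.573
  outer loop
   vertex 0.5 4.1 3.4
   vertex 2.9 4.5 0.3
   vertex 0.1 0.3 2.3
  endloop
 endfacet
 facet normal -0.043 0.995 0.095
  outer loop
   vertex 0.5 4.1 3.4
   vertex 4.9 4.3 3.3
   vertex 2.9 4.5 0.3
  endloop
 endfacet
 facet normal 0.201 -0.806 -0.556
  outer loop
   vertex 4.8 1.4 2.4
   vertex 0.1 0.3 2.3
   vertex 3.8 2.6 0.3
  endloop
 endfacet
 facet normal 0.918 0.088 -0.387
  outer loop
   vertex 4.8 1.4 2.4
   vertex 3.8 2.6 0.3
   vertex 4.9 4.3 3.3
  endloop
 endfacet
 facet normal 0.211 -0.928 0.308
  outer loop
   vertex 2.9 1.7 4.6
   vertex 0.1 0.3 2.3
   vertex 4.8 1.4 2.4
  endloop
 endfacet
 facet normal -0.978 0.043 0.206
  outer loop
   vertex 0.5 2.2 3.8
   vertex 0.5 4.1 3.4
   vertex 0.1 0.3 2.3
  endloop
 endfacet
 facet normal -0.273 0.198 0.942
  outer loop
   vertex 0.5 2.2 3.8
   vertex 2.9 1.7 4.6
   vertex 0.5 4.1 3.4
  endloop
 endfacet
 facet normal 0.915 -0.148 0.375
  outer loop
   vertex 4.1 2.4 4.5
   vertex 4.8 1.4 2.4
   vertex 4.9 4.3 3.3
  endloop
 endfacet
 facet normal 0.467 -0.728 0.502
  outer loop
   vertex 4.1 2.4 4.5
   vertex 2.9 1.7 4.6
   vertex 4.8 1.4 2.4
  endloop
 endfacet
 facet normal -0.005 0.536 0.844
  outer loop
   vertex 4.1 2.4 4.5
   vertex 4.9 4.3 3.3
   vertex 0.5 4.1 3.4
  endloop
 endfacet
 facet normal -0.123 0.343 0.931
  outer loop
   vertex 4.1 2.4 4.5
   vertex 0.5 4.1 3.4
   vertex 2.9 1.7 4.6
  endloop
 endfacet
 facet normal 0.099 -0.899 0.427
  outer loop
   vertex 0.9 1.1 3.8
   vertex 0.1 0.3 2.3
   vertex 2.9 1.7 4.6
  endloop
 endfacet
 facet normal -0.776 -0.282 0.564
  outer loop
   vertex 0.9 1.1 3.8
   vertex 0.5 2.2 3.8
   vertex 0.1 0.3 2.3
  endloop
 endfacet
 facet normal -0.337 -0.122 0.934
  outer loop
   vertex 0.9 1.1 3.8
   vertex 2.9 1.7 4.6
   vertex 0.5 2.2 3.8
  endloop
 endfacet
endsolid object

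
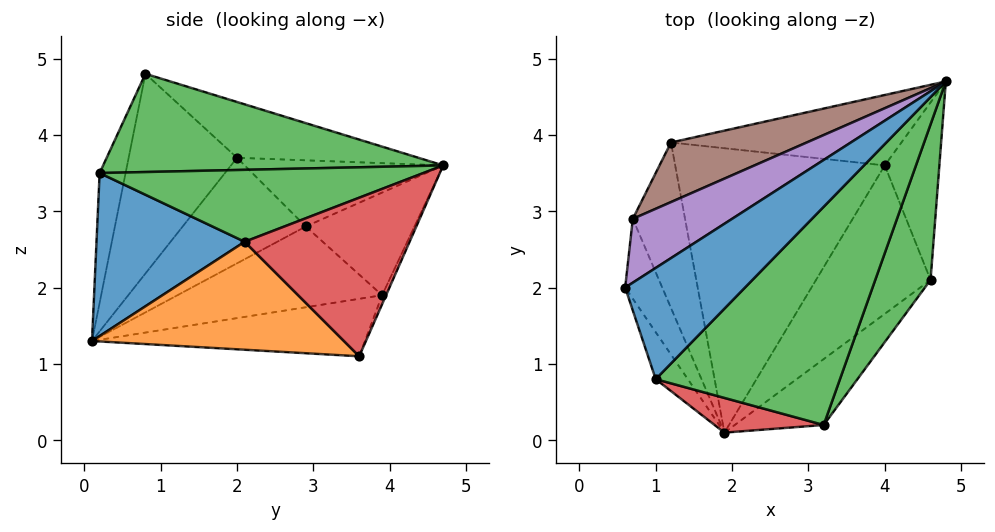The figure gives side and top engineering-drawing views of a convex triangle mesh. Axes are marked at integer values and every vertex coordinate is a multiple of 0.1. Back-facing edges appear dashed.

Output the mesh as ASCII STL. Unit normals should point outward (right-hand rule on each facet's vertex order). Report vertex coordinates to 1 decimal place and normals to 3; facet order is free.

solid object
 facet normal -0.347 0.568 0.746
  outer loop
   vertex 1.0 0.8 4.8
   vertex 4.8 4.7 3.6
   vertex 0.6 2.0 3.7
  endloop
 endfacet
 facet normal -0.892 -0.429 -0.144
  outer loop
   vertex 1.0 0.8 4.8
   vertex 0.6 2.0 3.7
   vertex 1.9 0.1 1.3
  endloop
 endfacet
 facet normal 0.462 -0.184 0.867
  outer loop
   vertex 3.2 0.2 3.5
   vertex 4.8 4.7 3.6
   vertex 1.0 0.8 4.8
  endloop
 endfacet
 facet normal -0.177 -0.973 0.149
  outer loop
   vertex 3.2 0.2 3.5
   vertex 1.0 0.8 4.8
   vertex 1.9 0.1 1.3
  endloop
 endfacet
 facet normal -0.414 0.666 0.620
  outer loop
   vertex 0.7 2.9 2.8
   vertex 0.6 2.0 3.7
   vertex 4.8 4.7 3.6
  endloop
 endfacet
 facet normal -0.422 0.714 0.559
  outer loop
   vertex 0.7 2.9 2.8
   vertex 4.8 4.7 3.6
   vertex 1.2 3.9 1.9
  endloop
 endfacet
 facet normal -0.920 -0.221 -0.323
  outer loop
   vertex 0.7 2.9 2.8
   vertex 1.9 0.1 1.3
   vertex 0.6 2.0 3.7
  endloop
 endfacet
 facet normal -0.838 -0.069 -0.542
  outer loop
   vertex 0.7 2.9 2.8
   vertex 1.2 3.9 1.9
   vertex 1.9 0.1 1.3
  endloop
 endfacet
 facet normal -0.016 0.917 -0.399
  outer loop
   vertex 4.0 3.6 1.1
   vertex 1.2 3.9 1.9
   vertex 4.8 4.7 3.6
  endloop
 endfacet
 facet normal -0.263 0.103 -0.959
  outer loop
   vertex 4.0 3.6 1.1
   vertex 1.9 0.1 1.3
   vertex 1.2 3.9 1.9
  endloop
 endfacet
 facet normal 0.661 -0.658 -0.361
  outer loop
   vertex 4.6 2.1 2.6
   vertex 3.2 0.2 3.5
   vertex 1.9 0.1 1.3
  endloop
 endfacet
 facet normal 0.625 -0.413 -0.663
  outer loop
   vertex 4.6 2.1 2.6
   vertex 1.9 0.1 1.3
   vertex 4.0 3.6 1.1
  endloop
 endfacet
 facet normal 0.760 -0.283 0.585
  outer loop
   vertex 4.6 2.1 2.6
   vertex 4.8 4.7 3.6
   vertex 3.2 0.2 3.5
  endloop
 endfacet
 facet normal 0.944 0.052 -0.325
  outer loop
   vertex 4.6 2.1 2.6
   vertex 4.0 3.6 1.1
   vertex 4.8 4.7 3.6
  endloop
 endfacet
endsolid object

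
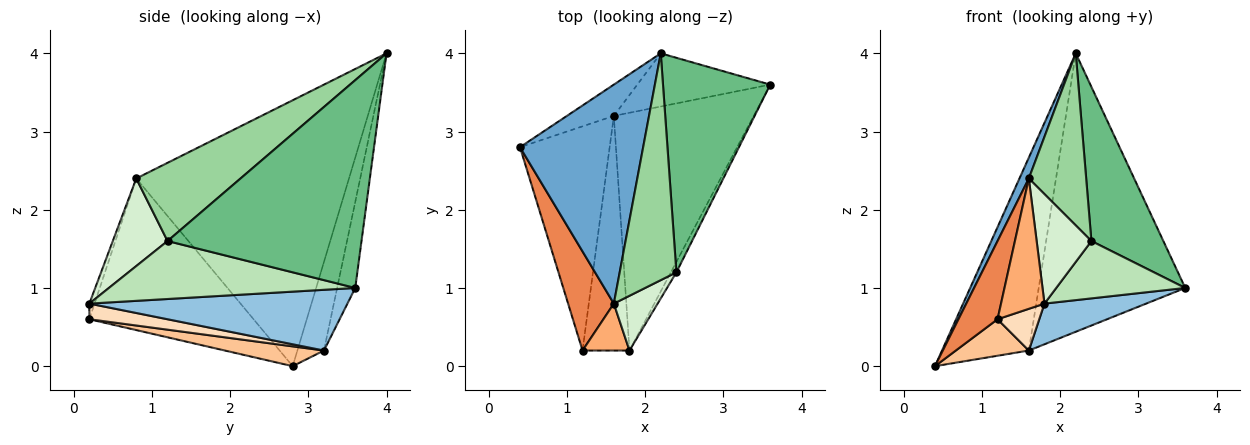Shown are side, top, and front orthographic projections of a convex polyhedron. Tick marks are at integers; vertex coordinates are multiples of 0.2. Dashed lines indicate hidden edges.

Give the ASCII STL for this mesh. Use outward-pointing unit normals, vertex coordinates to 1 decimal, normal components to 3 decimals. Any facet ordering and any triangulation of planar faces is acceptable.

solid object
 facet normal -0.907 -0.040 0.420
  outer loop
   vertex 1.6 0.8 2.4
   vertex 2.2 4.0 4.0
   vertex 0.4 2.8 0.0
  endloop
 endfacet
 facet normal 0.393 -0.155 -0.906
  outer loop
   vertex 1.6 3.2 0.2
   vertex 3.6 3.6 1.0
   vertex 1.8 0.2 0.8
  endloop
 endfacet
 facet normal -0.289 0.945 -0.153
  outer loop
   vertex 1.6 3.2 0.2
   vertex 0.4 2.8 0.0
   vertex 2.2 4.0 4.0
  endloop
 endfacet
 facet normal -0.121 0.975 -0.186
  outer loop
   vertex 1.6 3.2 0.2
   vertex 2.2 4.0 4.0
   vertex 3.6 3.6 1.0
  endloop
 endfacet
 facet normal -0.933 -0.222 0.282
  outer loop
   vertex 1.2 0.2 0.6
   vertex 1.6 0.8 2.4
   vertex 0.4 2.8 0.0
  endloop
 endfacet
 facet normal -0.112 -0.935 0.337
  outer loop
   vertex 1.2 0.2 0.6
   vertex 1.8 0.2 0.8
   vertex 1.6 0.8 2.4
  endloop
 endfacet
 facet normal 0.213 -0.157 -0.964
  outer loop
   vertex 1.2 0.2 0.6
   vertex 0.4 2.8 0.0
   vertex 1.6 3.2 0.2
  endloop
 endfacet
 facet normal 0.312 -0.166 -0.935
  outer loop
   vertex 1.2 0.2 0.6
   vertex 1.6 3.2 0.2
   vertex 1.8 0.2 0.8
  endloop
 endfacet
 facet normal 0.844 -0.313 0.436
  outer loop
   vertex 2.4 1.2 1.6
   vertex 3.6 3.6 1.0
   vertex 2.2 4.0 4.0
  endloop
 endfacet
 facet normal 0.740 -0.407 0.536
  outer loop
   vertex 2.4 1.2 1.6
   vertex 2.2 4.0 4.0
   vertex 1.6 0.8 2.4
  endloop
 endfacet
 facet normal 0.883 -0.462 -0.084
  outer loop
   vertex 2.4 1.2 1.6
   vertex 1.8 0.2 0.8
   vertex 3.6 3.6 1.0
  endloop
 endfacet
 facet normal 0.667 -0.667 0.333
  outer loop
   vertex 2.4 1.2 1.6
   vertex 1.6 0.8 2.4
   vertex 1.8 0.2 0.8
  endloop
 endfacet
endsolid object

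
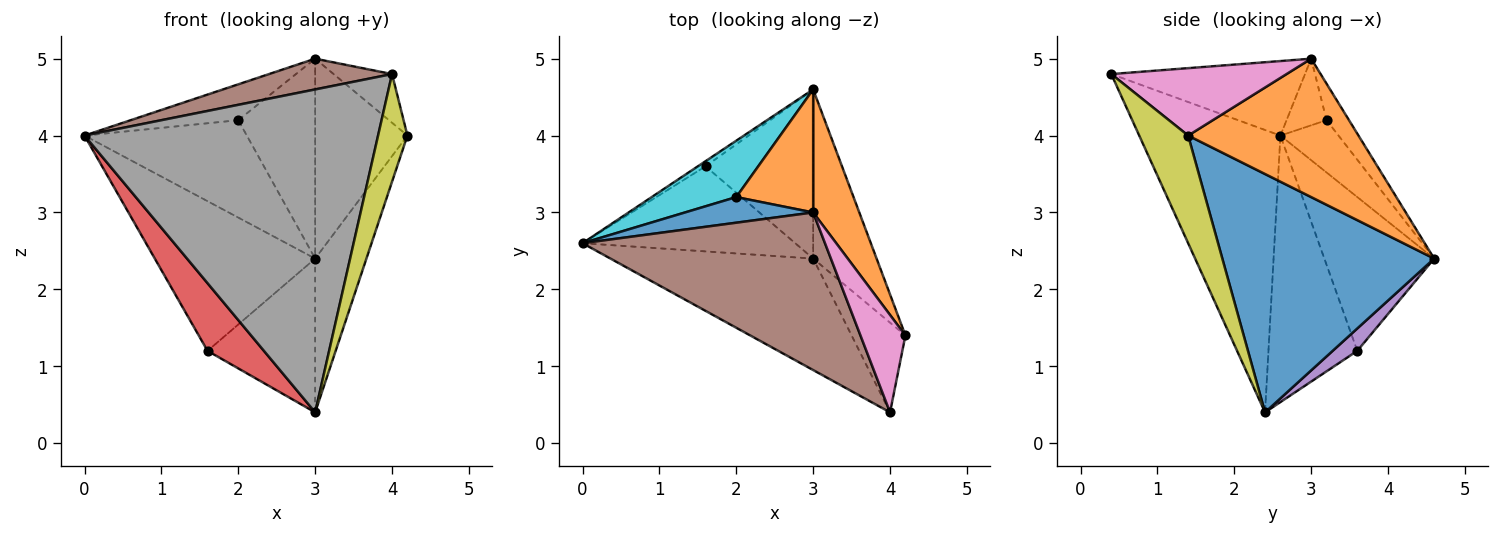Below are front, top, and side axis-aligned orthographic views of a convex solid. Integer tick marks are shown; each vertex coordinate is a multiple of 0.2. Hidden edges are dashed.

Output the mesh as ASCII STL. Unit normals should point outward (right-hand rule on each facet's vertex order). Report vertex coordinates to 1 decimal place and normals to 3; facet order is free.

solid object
 facet normal 0.941 0.228 -0.250
  outer loop
   vertex 3.0 2.4 0.4
   vertex 3.0 4.6 2.4
   vertex 4.2 1.4 4.0
  endloop
 endfacet
 facet normal 0.844 0.457 0.281
  outer loop
   vertex 3.0 3.0 5.0
   vertex 4.2 1.4 4.0
   vertex 3.0 4.6 2.4
  endloop
 endfacet
 facet normal -0.565 0.825 -0.028
  outer loop
   vertex 1.6 3.6 1.2
   vertex 0.0 2.6 4.0
   vertex 3.0 4.6 2.4
  endloop
 endfacet
 facet normal -0.700 -0.444 -0.559
  outer loop
   vertex 1.6 3.6 1.2
   vertex 3.0 2.4 0.4
   vertex 0.0 2.6 4.0
  endloop
 endfacet
 facet normal 0.152 0.665 -0.731
  outer loop
   vertex 1.6 3.6 1.2
   vertex 3.0 4.6 2.4
   vertex 3.0 2.4 0.4
  endloop
 endfacet
 facet normal -0.289 -0.183 0.940
  outer loop
   vertex 4.0 0.4 4.8
   vertex 3.0 3.0 5.0
   vertex 0.0 2.6 4.0
  endloop
 endfacet
 facet normal 0.802 0.267 0.535
  outer loop
   vertex 4.0 0.4 4.8
   vertex 4.2 1.4 4.0
   vertex 3.0 3.0 5.0
  endloop
 endfacet
 facet normal -0.414 -0.861 -0.297
  outer loop
   vertex 4.0 0.4 4.8
   vertex 0.0 2.6 4.0
   vertex 3.0 2.4 0.4
  endloop
 endfacet
 facet normal 0.788 -0.473 -0.394
  outer loop
   vertex 4.0 0.4 4.8
   vertex 3.0 2.4 0.4
   vertex 4.2 1.4 4.0
  endloop
 endfacet
 facet normal -0.296 0.827 0.479
  outer loop
   vertex 2.0 3.2 4.2
   vertex 3.0 4.6 2.4
   vertex 0.0 2.6 4.0
  endloop
 endfacet
 facet normal -0.289 0.779 0.556
  outer loop
   vertex 2.0 3.2 4.2
   vertex 0.0 2.6 4.0
   vertex 3.0 3.0 5.0
  endloop
 endfacet
 facet normal -0.242 0.826 0.509
  outer loop
   vertex 2.0 3.2 4.2
   vertex 3.0 3.0 5.0
   vertex 3.0 4.6 2.4
  endloop
 endfacet
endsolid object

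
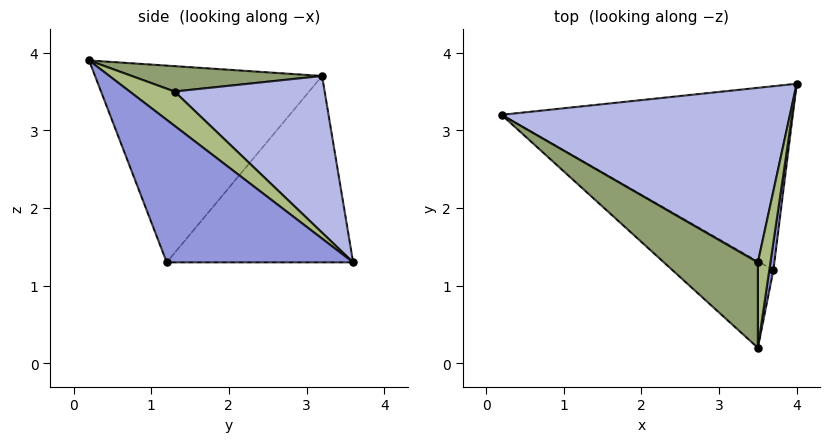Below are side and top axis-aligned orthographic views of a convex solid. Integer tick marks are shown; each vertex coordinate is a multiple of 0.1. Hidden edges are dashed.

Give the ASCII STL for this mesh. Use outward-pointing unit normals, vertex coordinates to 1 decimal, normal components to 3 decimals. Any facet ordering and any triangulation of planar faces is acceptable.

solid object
 facet normal -0.538 0.067 -0.840
  outer loop
   vertex 3.7 1.2 1.3
   vertex 0.2 3.2 3.7
   vertex 4.0 3.6 1.3
  endloop
 endfacet
 facet normal -0.626 -0.710 -0.321
  outer loop
   vertex 3.7 1.2 1.3
   vertex 3.5 0.2 3.9
   vertex 0.2 3.2 3.7
  endloop
 endfacet
 facet normal 0.992 -0.124 0.029
  outer loop
   vertex 3.7 1.2 1.3
   vertex 4.0 3.6 1.3
   vertex 3.5 0.2 3.9
  endloop
 endfacet
 facet normal 0.384 0.593 0.707
  outer loop
   vertex 3.5 1.3 3.5
   vertex 4.0 3.6 1.3
   vertex 0.2 3.2 3.7
  endloop
 endfacet
 facet normal 0.246 0.331 0.911
  outer loop
   vertex 3.5 1.3 3.5
   vertex 0.2 3.2 3.7
   vertex 3.5 0.2 3.9
  endloop
 endfacet
 facet normal 0.932 0.124 0.342
  outer loop
   vertex 3.5 1.3 3.5
   vertex 3.5 0.2 3.9
   vertex 4.0 3.6 1.3
  endloop
 endfacet
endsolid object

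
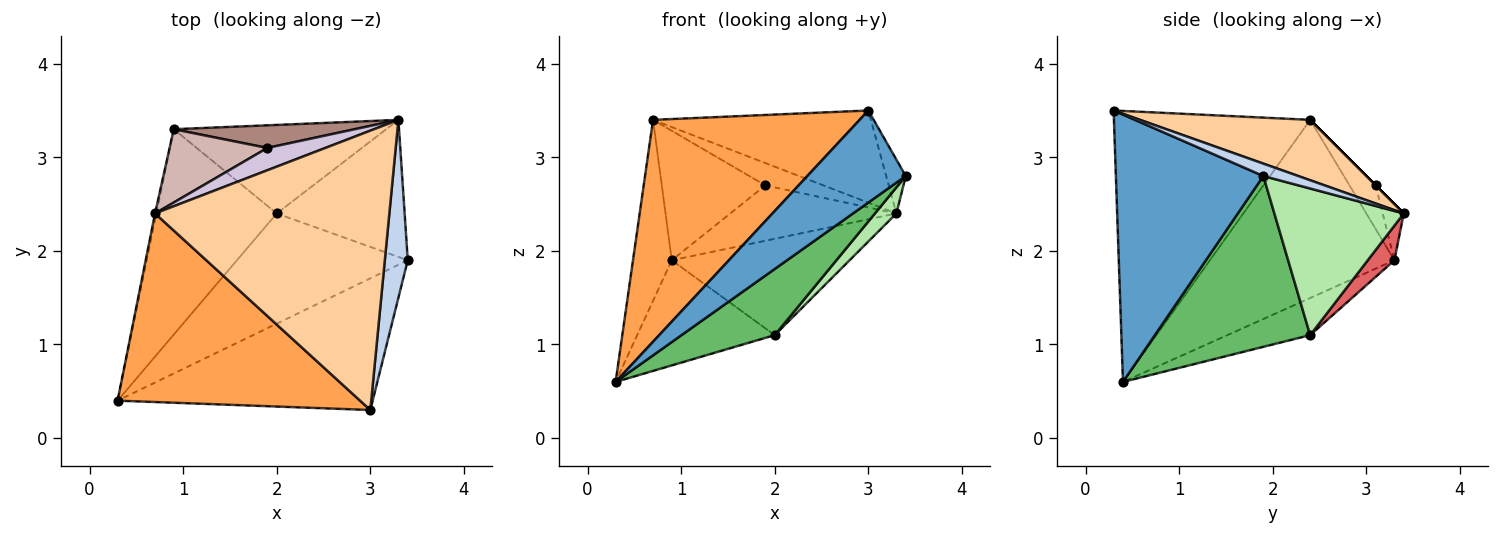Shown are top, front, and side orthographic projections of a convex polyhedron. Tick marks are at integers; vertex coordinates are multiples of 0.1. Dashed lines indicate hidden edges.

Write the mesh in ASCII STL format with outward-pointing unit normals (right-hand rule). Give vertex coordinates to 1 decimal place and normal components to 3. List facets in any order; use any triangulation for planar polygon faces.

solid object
 facet normal 0.652 -0.435 -0.622
  outer loop
   vertex 3.0 0.3 3.5
   vertex 0.3 0.4 0.6
   vertex 3.4 1.9 2.8
  endloop
 endfacet
 facet normal 0.459 0.257 0.850
  outer loop
   vertex 3.0 0.3 3.5
   vertex 3.4 1.9 2.8
   vertex 3.3 3.4 2.4
  endloop
 endfacet
 facet normal -0.586 -0.617 0.525
  outer loop
   vertex 0.7 2.4 3.4
   vertex 0.3 0.4 0.6
   vertex 3.0 0.3 3.5
  endloop
 endfacet
 facet normal 0.238 0.304 0.922
  outer loop
   vertex 0.7 2.4 3.4
   vertex 3.0 0.3 3.5
   vertex 3.3 3.4 2.4
  endloop
 endfacet
 facet normal 0.651 -0.391 -0.651
  outer loop
   vertex 2.0 2.4 1.1
   vertex 3.4 1.9 2.8
   vertex 0.3 0.4 0.6
  endloop
 endfacet
 facet normal 0.748 -0.124 -0.652
  outer loop
   vertex 2.0 2.4 1.1
   vertex 3.3 3.4 2.4
   vertex 3.4 1.9 2.8
  endloop
 endfacet
 facet normal 0.110 0.732 -0.673
  outer loop
   vertex 0.9 3.3 1.9
   vertex 3.3 3.4 2.4
   vertex 2.0 2.4 1.1
  endloop
 endfacet
 facet normal -0.979 0.206 -0.007
  outer loop
   vertex 0.9 3.3 1.9
   vertex 0.3 0.4 0.6
   vertex 0.7 2.4 3.4
  endloop
 endfacet
 facet normal -0.265 0.440 -0.858
  outer loop
   vertex 0.9 3.3 1.9
   vertex 2.0 2.4 1.1
   vertex 0.3 0.4 0.6
  endloop
 endfacet
 facet normal 0.000 0.707 0.707
  outer loop
   vertex 1.9 3.1 2.7
   vertex 0.7 2.4 3.4
   vertex 3.3 3.4 2.4
  endloop
 endfacet
 facet normal -0.117 0.919 0.376
  outer loop
   vertex 1.9 3.1 2.7
   vertex 3.3 3.4 2.4
   vertex 0.9 3.3 1.9
  endloop
 endfacet
 facet normal -0.215 0.850 0.481
  outer loop
   vertex 1.9 3.1 2.7
   vertex 0.9 3.3 1.9
   vertex 0.7 2.4 3.4
  endloop
 endfacet
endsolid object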